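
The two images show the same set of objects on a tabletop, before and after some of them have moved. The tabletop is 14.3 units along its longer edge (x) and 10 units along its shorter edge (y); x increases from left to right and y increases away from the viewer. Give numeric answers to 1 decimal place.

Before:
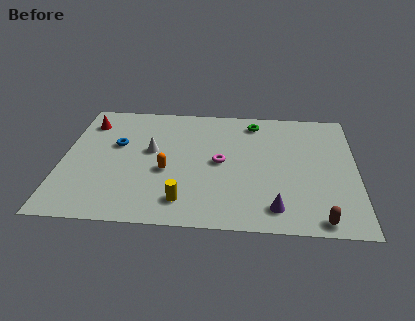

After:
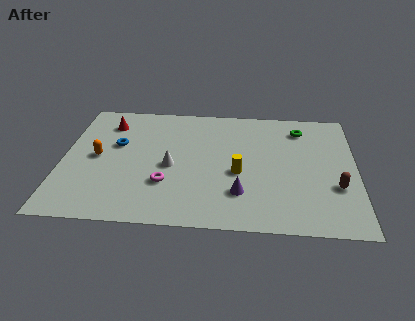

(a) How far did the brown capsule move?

2.6

From (12.5, 0.9) to (13.3, 3.4), the brown capsule covered √(0.8² + 2.5²) ≈ 2.6 units.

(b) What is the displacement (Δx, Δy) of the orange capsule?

(-3.4, 0.9)

From the two frames, the orange capsule sits at roughly (5.1, 4.1) before and (1.7, 5.0) after.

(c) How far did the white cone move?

1.6

The white cone was near (4.3, 5.7) before and (5.3, 4.5) after, so it travelled √(1.0² + 1.2²) ≈ 1.6 units.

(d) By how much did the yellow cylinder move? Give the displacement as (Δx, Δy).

(2.6, 2.4)

The yellow cylinder started near (6.0, 1.8) and ended near (8.6, 4.2).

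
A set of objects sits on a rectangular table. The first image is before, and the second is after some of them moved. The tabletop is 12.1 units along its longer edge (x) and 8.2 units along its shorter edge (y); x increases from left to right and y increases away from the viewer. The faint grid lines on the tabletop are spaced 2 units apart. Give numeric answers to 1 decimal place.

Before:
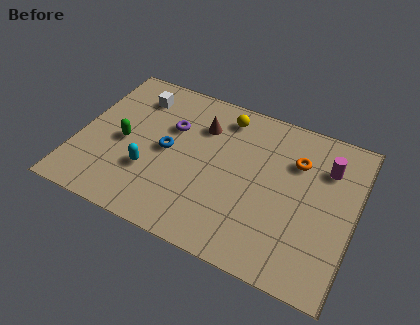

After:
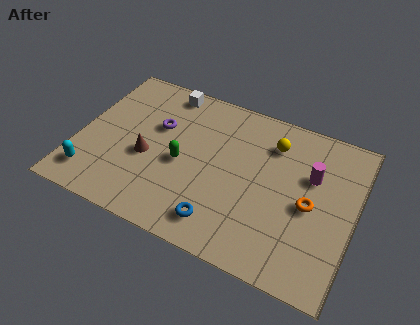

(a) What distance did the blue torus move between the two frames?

3.8

The blue torus moved from about (3.9, 4.1) to (6.6, 1.4), a distance of √(2.7² + 2.7²) ≈ 3.8.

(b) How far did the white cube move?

1.4

The white cube moved from about (2.2, 6.5) to (3.4, 7.3), a distance of √(1.2² + 0.8²) ≈ 1.4.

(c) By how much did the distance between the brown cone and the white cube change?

+0.9

The distance was about 3.0 in the first image and 3.9 in the second, so they moved 0.9 units further apart.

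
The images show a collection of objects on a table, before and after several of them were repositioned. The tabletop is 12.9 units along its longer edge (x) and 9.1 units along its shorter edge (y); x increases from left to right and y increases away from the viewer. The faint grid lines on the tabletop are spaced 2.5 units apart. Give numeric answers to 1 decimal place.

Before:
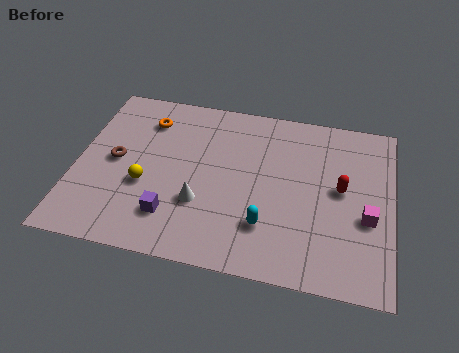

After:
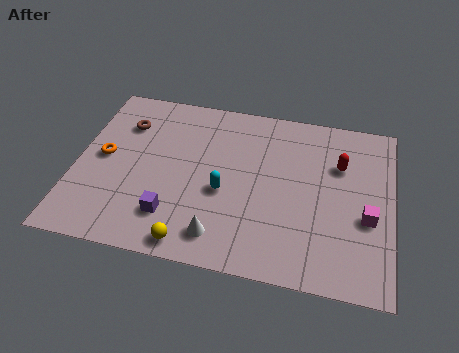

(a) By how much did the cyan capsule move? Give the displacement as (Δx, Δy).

(-1.8, 1.4)

The cyan capsule started near (7.9, 2.4) and ended near (6.1, 3.8).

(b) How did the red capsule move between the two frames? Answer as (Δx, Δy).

(-0.1, 1.3)

The red capsule started near (10.8, 4.9) and ended near (10.7, 6.2).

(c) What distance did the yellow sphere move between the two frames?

3.3

The yellow sphere was near (2.9, 3.5) before and (5.0, 0.9) after, so it travelled √(2.1² + 2.6²) ≈ 3.3 units.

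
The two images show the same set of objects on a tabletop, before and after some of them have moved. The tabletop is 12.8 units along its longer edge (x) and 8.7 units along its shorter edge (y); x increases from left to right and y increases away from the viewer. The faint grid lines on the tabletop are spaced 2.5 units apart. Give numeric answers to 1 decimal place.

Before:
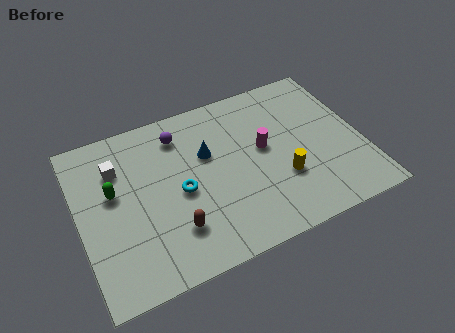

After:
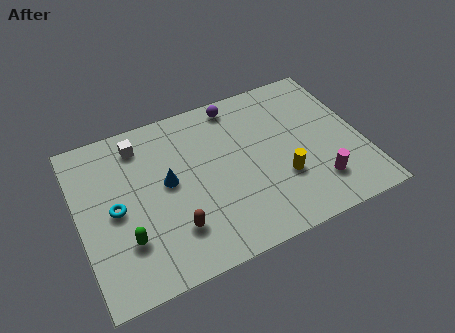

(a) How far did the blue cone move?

2.1

The blue cone moved from about (5.9, 5.5) to (4.0, 4.7), a distance of √(1.9² + 0.8²) ≈ 2.1.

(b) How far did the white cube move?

1.4

The white cube moved from about (1.9, 6.3) to (3.0, 7.2), a distance of √(1.1² + 0.9²) ≈ 1.4.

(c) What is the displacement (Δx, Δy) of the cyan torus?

(-2.9, 0.2)

From the two frames, the cyan torus sits at roughly (4.5, 4.0) before and (1.6, 4.2) after.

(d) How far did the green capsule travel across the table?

2.6

The green capsule was near (1.6, 5.1) before and (1.9, 2.5) after, so it travelled √(0.3² + 2.6²) ≈ 2.6 units.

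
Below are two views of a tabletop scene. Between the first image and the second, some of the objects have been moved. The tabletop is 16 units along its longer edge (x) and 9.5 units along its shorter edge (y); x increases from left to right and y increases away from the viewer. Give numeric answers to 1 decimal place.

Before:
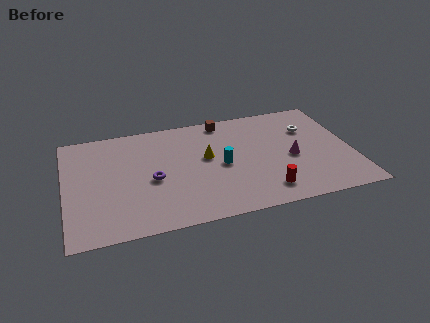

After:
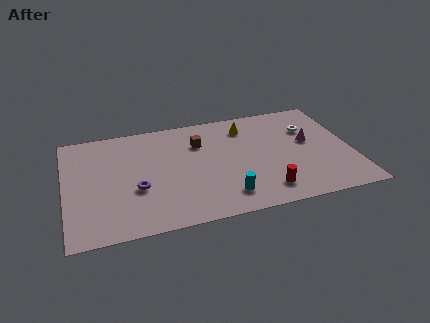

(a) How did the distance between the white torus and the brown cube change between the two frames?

+1.1

The distance was about 5.1 in the first image and 6.2 in the second, so they moved 1.1 units further apart.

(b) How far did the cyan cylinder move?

2.7

From (8.7, 4.5) to (8.7, 1.8), the cyan cylinder covered √(0.0² + 2.7²) ≈ 2.7 units.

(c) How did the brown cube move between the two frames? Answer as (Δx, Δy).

(-1.5, -1.7)

The brown cube was at about (9.1, 8.5) and moved to about (7.6, 6.8).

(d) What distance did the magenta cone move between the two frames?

1.6

The magenta cone moved from about (12.6, 4.2) to (13.7, 5.4), a distance of √(1.1² + 1.2²) ≈ 1.6.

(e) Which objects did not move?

the white torus and the red cylinder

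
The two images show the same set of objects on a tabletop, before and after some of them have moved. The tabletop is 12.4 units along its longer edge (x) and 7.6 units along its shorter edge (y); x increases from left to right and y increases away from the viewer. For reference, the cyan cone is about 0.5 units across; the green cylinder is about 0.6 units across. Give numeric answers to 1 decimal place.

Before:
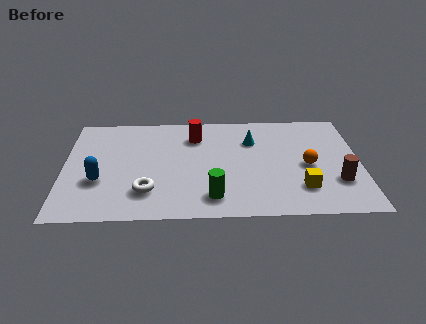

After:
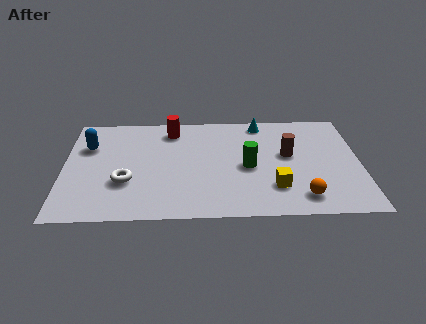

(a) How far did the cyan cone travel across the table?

1.4

The cyan cone moved from about (7.9, 5.4) to (8.3, 6.7), a distance of √(0.4² + 1.3²) ≈ 1.4.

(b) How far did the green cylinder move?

2.6

The green cylinder moved from about (6.2, 1.4) to (7.7, 3.5), a distance of √(1.5² + 2.1²) ≈ 2.6.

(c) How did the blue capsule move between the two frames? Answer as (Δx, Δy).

(-0.5, 2.5)

From the two frames, the blue capsule sits at roughly (1.5, 2.7) before and (1.0, 5.2) after.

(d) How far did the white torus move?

1.1

The white torus moved from about (3.5, 1.9) to (2.6, 2.6), a distance of √(0.9² + 0.7²) ≈ 1.1.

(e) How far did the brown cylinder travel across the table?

2.8

The brown cylinder moved from about (11.4, 2.3) to (9.4, 4.3), a distance of √(2.0² + 2.0²) ≈ 2.8.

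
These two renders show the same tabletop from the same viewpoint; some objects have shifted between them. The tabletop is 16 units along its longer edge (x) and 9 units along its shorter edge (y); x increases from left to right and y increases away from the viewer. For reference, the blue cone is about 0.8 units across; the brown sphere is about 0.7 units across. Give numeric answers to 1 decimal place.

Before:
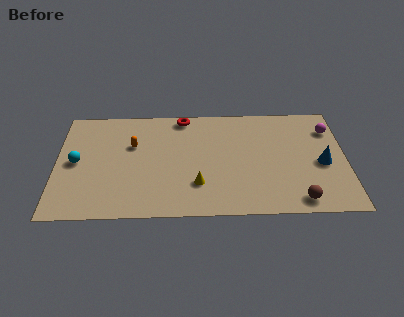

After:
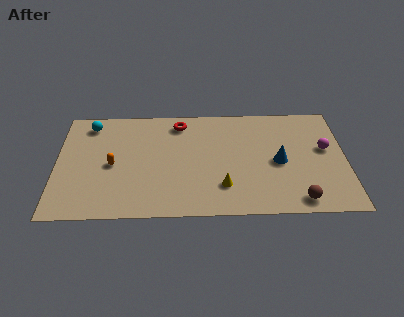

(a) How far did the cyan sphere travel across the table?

3.2

The cyan sphere was near (1.1, 4.5) before and (1.8, 7.6) after, so it travelled √(0.7² + 3.1²) ≈ 3.2 units.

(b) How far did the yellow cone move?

1.4

The yellow cone moved from about (7.8, 2.5) to (9.2, 2.3), a distance of √(1.4² + 0.2²) ≈ 1.4.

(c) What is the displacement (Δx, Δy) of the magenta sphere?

(-0.3, -1.6)

The magenta sphere started near (15.2, 6.8) and ended near (14.9, 5.2).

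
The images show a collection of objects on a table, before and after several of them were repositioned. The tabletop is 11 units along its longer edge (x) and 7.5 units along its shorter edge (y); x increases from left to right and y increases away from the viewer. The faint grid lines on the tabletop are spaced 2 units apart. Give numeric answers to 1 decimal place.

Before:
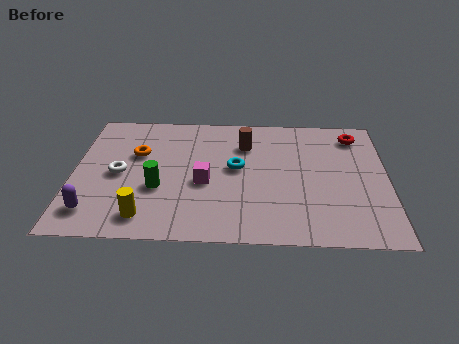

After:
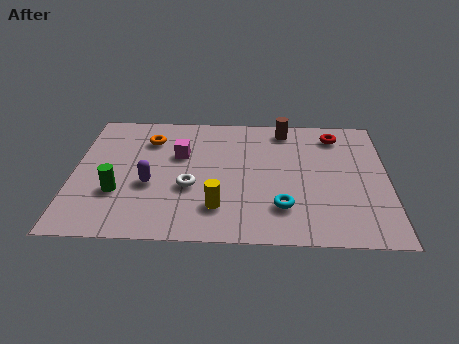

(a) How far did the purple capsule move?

2.5

The purple capsule moved from about (0.8, 1.4) to (2.7, 3.0), a distance of √(1.9² + 1.6²) ≈ 2.5.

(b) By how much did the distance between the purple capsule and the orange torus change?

-1.0

The distance was about 3.7 in the first image and 2.7 in the second, so they moved 1.0 units closer together.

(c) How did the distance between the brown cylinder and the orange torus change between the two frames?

+1.0

The distance was about 3.9 in the first image and 4.9 in the second, so they moved 1.0 units further apart.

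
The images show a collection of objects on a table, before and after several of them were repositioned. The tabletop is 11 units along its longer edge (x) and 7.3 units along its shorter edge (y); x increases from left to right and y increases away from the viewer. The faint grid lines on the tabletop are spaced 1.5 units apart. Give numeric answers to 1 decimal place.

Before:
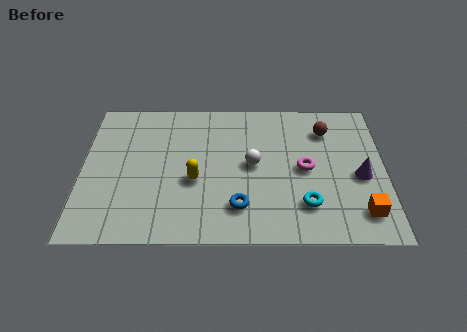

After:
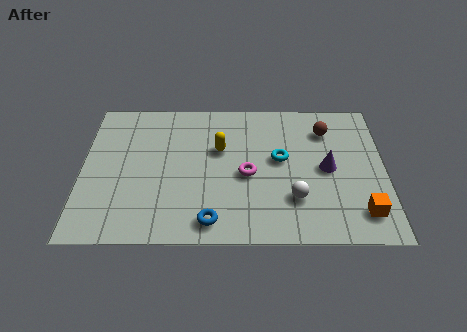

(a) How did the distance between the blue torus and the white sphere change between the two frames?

+1.0

Before: roughly 2.2 units apart; after: 3.2. That's 1.0 units further apart.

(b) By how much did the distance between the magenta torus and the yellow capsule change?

-2.4

The distance was about 4.0 in the first image and 1.6 in the second, so they moved 2.4 units closer together.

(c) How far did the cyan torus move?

2.5

The cyan torus moved from about (8.1, 1.8) to (7.2, 4.1), a distance of √(0.9² + 2.3²) ≈ 2.5.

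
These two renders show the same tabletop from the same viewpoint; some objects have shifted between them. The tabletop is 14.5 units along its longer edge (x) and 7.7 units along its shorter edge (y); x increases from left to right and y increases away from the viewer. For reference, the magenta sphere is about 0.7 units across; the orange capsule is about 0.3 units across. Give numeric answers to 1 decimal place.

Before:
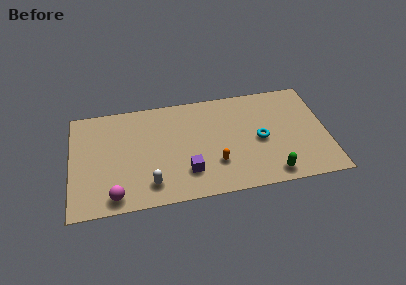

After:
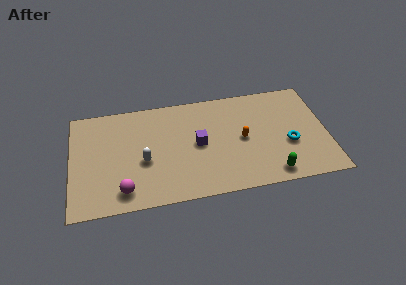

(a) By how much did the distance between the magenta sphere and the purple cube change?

+0.8

Before: roughly 4.2 units apart; after: 5.0. That's 0.8 units further apart.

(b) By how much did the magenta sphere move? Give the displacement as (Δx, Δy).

(0.5, 0.3)

The magenta sphere was at about (2.4, 1.0) and moved to about (2.9, 1.3).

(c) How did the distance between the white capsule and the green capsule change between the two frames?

+0.6

The distance was about 6.8 in the first image and 7.4 in the second, so they moved 0.6 units further apart.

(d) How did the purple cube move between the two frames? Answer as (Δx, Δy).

(0.7, 1.9)

The purple cube was at about (6.5, 2.0) and moved to about (7.2, 3.9).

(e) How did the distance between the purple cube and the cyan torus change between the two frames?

+0.7

They were about 4.5 units apart before and 5.2 after — 0.7 units further apart.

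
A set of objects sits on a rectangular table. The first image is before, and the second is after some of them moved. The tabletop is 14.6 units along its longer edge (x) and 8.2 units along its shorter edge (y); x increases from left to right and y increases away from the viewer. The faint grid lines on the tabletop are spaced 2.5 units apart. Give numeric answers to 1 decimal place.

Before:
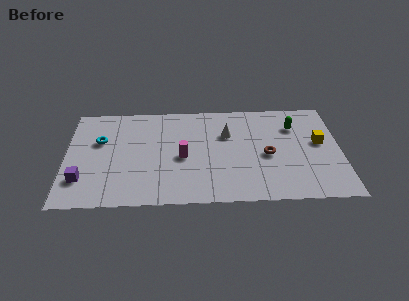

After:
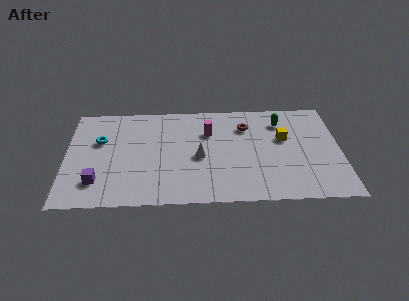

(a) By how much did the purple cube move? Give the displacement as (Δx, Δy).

(0.8, -0.2)

The purple cube started near (0.9, 2.1) and ended near (1.7, 1.9).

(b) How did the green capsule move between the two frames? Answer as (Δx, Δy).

(-0.7, 0.4)

From the two frames, the green capsule sits at roughly (12.2, 6.0) before and (11.5, 6.4) after.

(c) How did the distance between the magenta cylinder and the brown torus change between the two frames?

-2.5

The distance was about 4.5 in the first image and 2.0 in the second, so they moved 2.5 units closer together.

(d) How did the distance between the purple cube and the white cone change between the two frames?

-2.7

They were about 8.4 units apart before and 5.7 after — 2.7 units closer together.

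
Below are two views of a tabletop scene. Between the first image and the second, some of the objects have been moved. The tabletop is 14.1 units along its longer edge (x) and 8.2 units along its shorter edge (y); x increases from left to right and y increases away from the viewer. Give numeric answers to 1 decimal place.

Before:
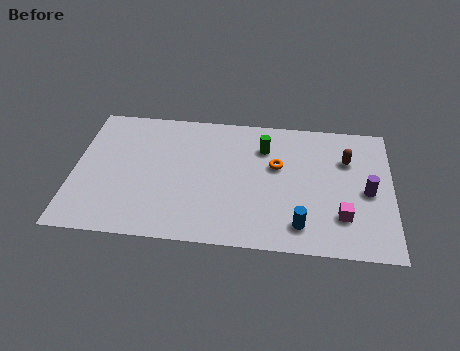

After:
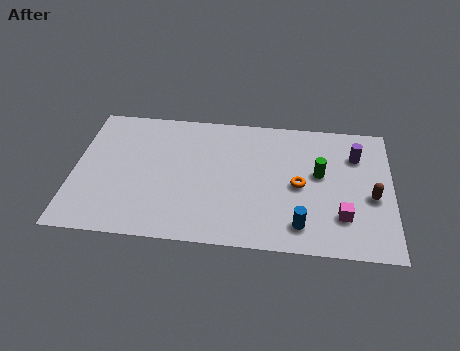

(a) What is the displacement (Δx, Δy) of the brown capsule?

(1.1, -2.2)

From the two frames, the brown capsule sits at roughly (12.1, 5.7) before and (13.2, 3.5) after.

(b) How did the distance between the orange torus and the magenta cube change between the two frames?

-1.5

They were about 4.0 units apart before and 2.5 after — 1.5 units closer together.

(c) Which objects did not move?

the magenta cube and the blue cylinder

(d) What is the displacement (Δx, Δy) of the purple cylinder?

(-0.5, 2.2)

The purple cylinder was at about (13.0, 3.8) and moved to about (12.5, 6.0).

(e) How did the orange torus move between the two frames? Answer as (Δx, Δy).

(1.0, -1.1)

From the two frames, the orange torus sits at roughly (9.0, 5.0) before and (10.0, 3.9) after.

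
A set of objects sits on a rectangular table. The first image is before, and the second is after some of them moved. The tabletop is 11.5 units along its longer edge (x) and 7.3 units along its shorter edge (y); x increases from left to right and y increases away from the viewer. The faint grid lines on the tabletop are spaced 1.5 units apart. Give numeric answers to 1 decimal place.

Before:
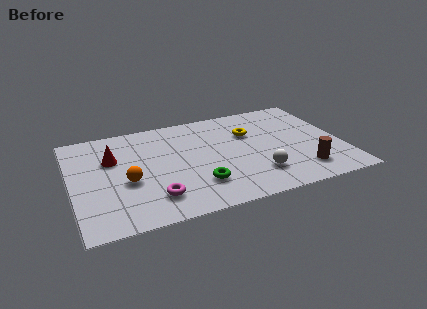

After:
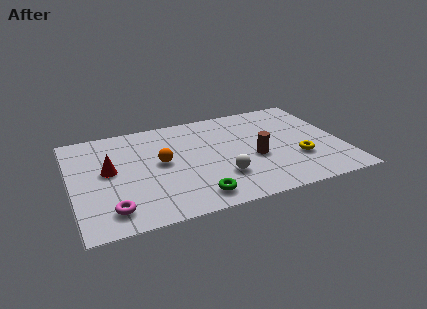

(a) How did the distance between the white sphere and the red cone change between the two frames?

-1.6

They were about 6.6 units apart before and 5.0 after — 1.6 units closer together.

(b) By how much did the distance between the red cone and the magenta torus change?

-0.8

Before: roughly 3.5 units apart; after: 2.7. That's 0.8 units closer together.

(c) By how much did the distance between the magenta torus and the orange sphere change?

+1.8

The distance was about 1.7 in the first image and 3.5 in the second, so they moved 1.8 units further apart.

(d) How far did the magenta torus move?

1.8

From (3.3, 1.6) to (1.5, 1.3), the magenta torus covered √(1.8² + 0.3²) ≈ 1.8 units.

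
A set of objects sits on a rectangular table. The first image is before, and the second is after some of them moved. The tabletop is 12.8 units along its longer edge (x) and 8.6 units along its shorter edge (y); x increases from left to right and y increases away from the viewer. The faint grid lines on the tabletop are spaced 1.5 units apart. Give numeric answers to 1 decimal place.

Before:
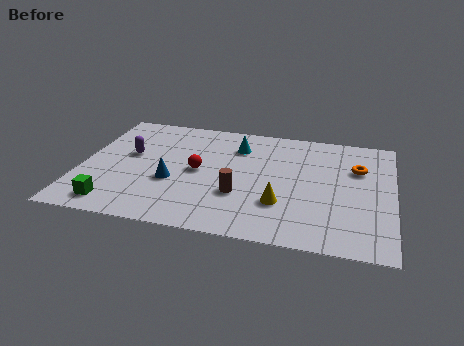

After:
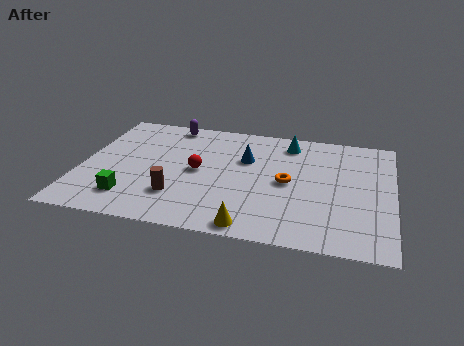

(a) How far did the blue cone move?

3.7

The blue cone moved from about (3.8, 3.3) to (6.7, 5.6), a distance of √(2.9² + 2.3²) ≈ 3.7.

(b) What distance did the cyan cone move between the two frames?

2.2

The cyan cone moved from about (6.3, 6.5) to (8.4, 7.2), a distance of √(2.1² + 0.7²) ≈ 2.2.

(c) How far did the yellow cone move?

2.1

The yellow cone was near (8.3, 2.6) before and (7.2, 0.8) after, so it travelled √(1.1² + 1.8²) ≈ 2.1 units.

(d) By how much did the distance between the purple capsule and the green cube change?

+2.2

They were about 3.8 units apart before and 6.0 after — 2.2 units further apart.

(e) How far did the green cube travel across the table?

0.8

The green cube was near (1.6, 1.2) before and (2.2, 1.8) after, so it travelled √(0.6² + 0.6²) ≈ 0.8 units.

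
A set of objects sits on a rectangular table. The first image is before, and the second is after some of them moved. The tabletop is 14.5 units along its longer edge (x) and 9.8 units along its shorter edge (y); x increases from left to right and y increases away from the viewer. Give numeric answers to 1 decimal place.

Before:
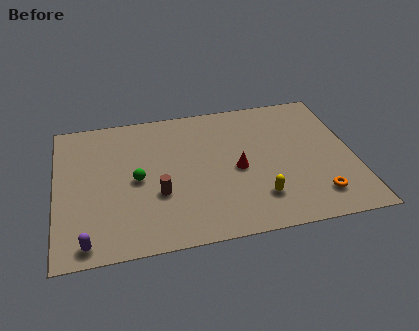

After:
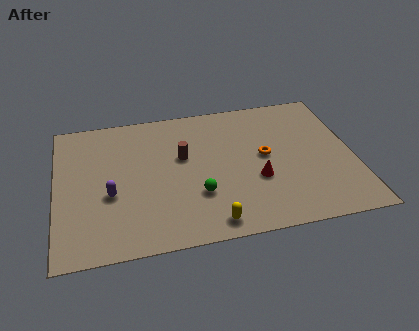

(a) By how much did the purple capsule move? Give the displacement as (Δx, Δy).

(1.2, 2.9)

The purple capsule was at about (1.4, 1.0) and moved to about (2.6, 3.9).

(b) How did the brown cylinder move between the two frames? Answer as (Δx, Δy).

(1.3, 2.4)

The brown cylinder was at about (4.9, 3.5) and moved to about (6.2, 5.9).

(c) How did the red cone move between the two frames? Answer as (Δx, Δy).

(0.9, -0.9)

The red cone was at about (8.8, 4.5) and moved to about (9.7, 3.6).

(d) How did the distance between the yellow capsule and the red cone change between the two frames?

+1.1

Before: roughly 2.4 units apart; after: 3.5. That's 1.1 units further apart.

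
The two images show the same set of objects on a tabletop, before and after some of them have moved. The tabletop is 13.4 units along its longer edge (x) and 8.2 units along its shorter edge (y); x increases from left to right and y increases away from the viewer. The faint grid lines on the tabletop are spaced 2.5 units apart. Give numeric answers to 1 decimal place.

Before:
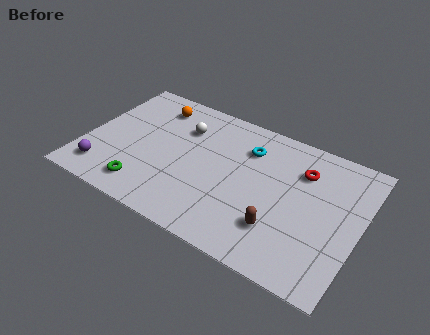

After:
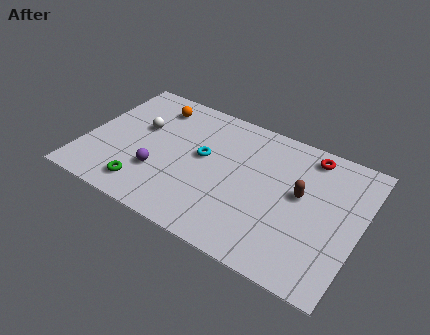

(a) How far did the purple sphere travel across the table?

2.8

From (1.2, 1.5) to (3.8, 2.6), the purple sphere covered √(2.6² + 1.1²) ≈ 2.8 units.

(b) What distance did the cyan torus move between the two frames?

2.5

The cyan torus was near (7.7, 6.1) before and (5.7, 4.6) after, so it travelled √(2.0² + 1.5²) ≈ 2.5 units.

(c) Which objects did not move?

the green torus and the orange sphere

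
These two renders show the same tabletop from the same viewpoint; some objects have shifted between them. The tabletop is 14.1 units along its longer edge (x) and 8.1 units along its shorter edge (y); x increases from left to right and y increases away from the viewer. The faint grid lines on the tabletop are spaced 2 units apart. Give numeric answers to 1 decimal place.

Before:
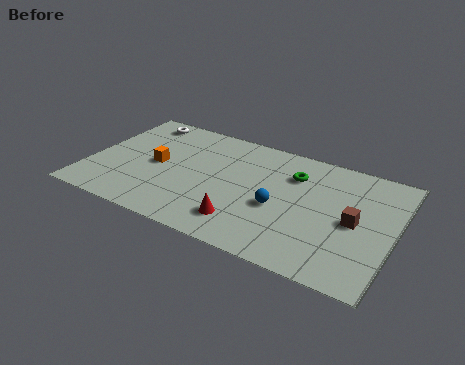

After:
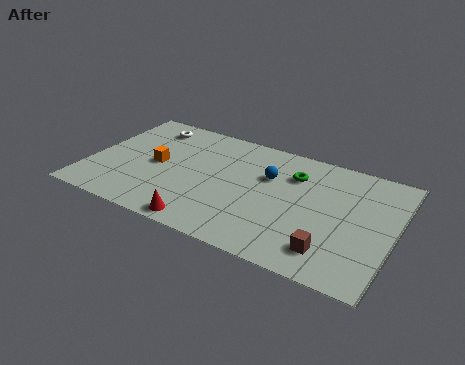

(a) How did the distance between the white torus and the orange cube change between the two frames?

-0.5

Before: roughly 3.3 units apart; after: 2.8. That's 0.5 units closer together.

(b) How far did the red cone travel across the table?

1.9

The red cone was near (7.5, 1.7) before and (5.8, 0.8) after, so it travelled √(1.7² + 0.9²) ≈ 1.9 units.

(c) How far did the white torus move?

0.6

The white torus was near (1.8, 7.0) before and (2.3, 6.7) after, so it travelled √(0.5² + 0.3²) ≈ 0.6 units.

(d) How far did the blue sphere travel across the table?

2.0

From (8.9, 3.4) to (8.2, 5.3), the blue sphere covered √(0.7² + 1.9²) ≈ 2.0 units.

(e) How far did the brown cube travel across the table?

2.4

The brown cube moved from about (12.3, 3.9) to (11.5, 1.6), a distance of √(0.8² + 2.3²) ≈ 2.4.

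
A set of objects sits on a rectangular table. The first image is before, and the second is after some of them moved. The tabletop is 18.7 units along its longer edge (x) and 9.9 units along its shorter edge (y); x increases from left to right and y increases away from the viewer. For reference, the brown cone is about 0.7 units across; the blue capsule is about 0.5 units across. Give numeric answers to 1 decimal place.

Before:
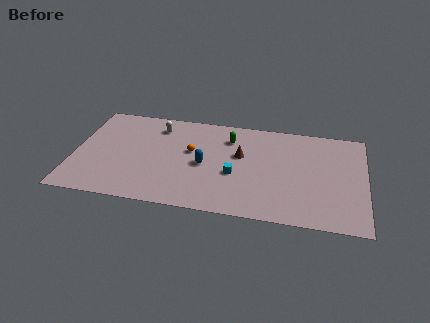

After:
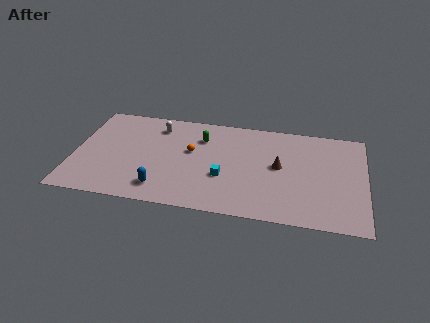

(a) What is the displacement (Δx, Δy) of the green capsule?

(-1.8, -0.3)

The green capsule started near (9.9, 7.6) and ended near (8.1, 7.3).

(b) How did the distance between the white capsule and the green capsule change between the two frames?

-1.7

The distance was about 4.7 in the first image and 3.0 in the second, so they moved 1.7 units closer together.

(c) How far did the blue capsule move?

3.8

From (8.4, 4.6) to (5.8, 1.8), the blue capsule covered √(2.6² + 2.8²) ≈ 3.8 units.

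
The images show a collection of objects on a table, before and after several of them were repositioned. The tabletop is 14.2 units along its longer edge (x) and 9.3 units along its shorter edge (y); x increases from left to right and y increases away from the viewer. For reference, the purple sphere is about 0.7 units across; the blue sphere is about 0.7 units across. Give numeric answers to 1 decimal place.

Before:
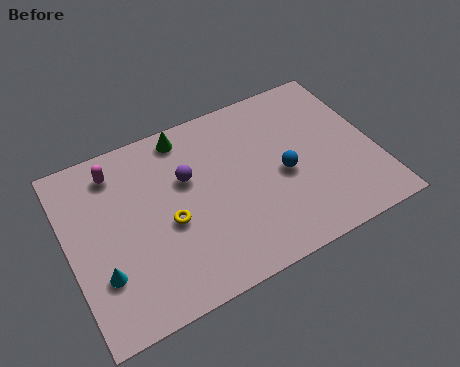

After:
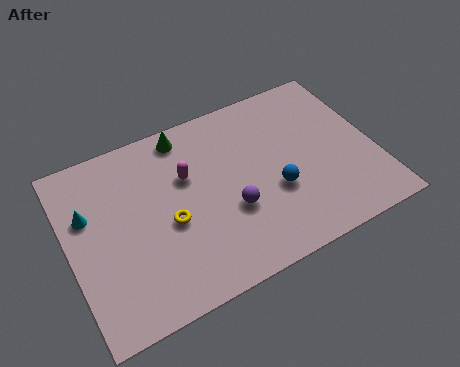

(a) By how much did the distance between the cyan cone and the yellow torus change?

+0.6

The distance was about 3.4 in the first image and 4.0 in the second, so they moved 0.6 units further apart.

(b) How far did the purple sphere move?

3.0

The purple sphere was near (5.6, 5.9) before and (7.3, 3.4) after, so it travelled √(1.7² + 2.5²) ≈ 3.0 units.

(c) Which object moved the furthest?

the magenta capsule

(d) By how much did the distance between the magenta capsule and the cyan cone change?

-0.4

Before: roughly 5.0 units apart; after: 4.6. That's 0.4 units closer together.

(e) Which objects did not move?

the green cone and the yellow torus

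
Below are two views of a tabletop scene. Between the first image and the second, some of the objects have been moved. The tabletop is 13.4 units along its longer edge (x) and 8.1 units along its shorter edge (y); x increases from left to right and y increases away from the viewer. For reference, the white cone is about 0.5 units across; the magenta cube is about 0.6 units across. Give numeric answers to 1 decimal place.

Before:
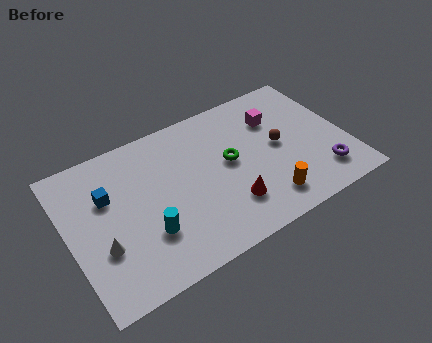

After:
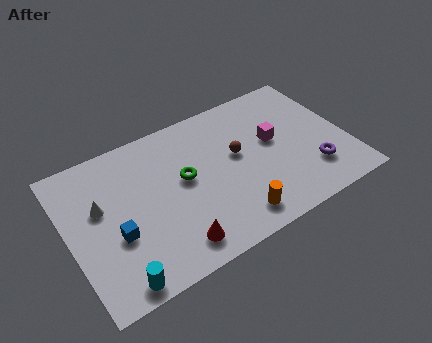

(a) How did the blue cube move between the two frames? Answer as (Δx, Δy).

(0.1, -2.2)

From the two frames, the blue cube sits at roughly (2.0, 5.3) before and (2.1, 3.1) after.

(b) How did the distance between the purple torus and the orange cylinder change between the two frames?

+1.3

They were about 2.8 units apart before and 4.1 after — 1.3 units further apart.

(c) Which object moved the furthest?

the red cone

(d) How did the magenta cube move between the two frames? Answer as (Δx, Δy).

(-0.3, -1.2)

The magenta cube started near (10.3, 5.8) and ended near (10.0, 4.6).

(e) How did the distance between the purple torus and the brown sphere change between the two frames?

+1.1

The distance was about 3.0 in the first image and 4.1 in the second, so they moved 1.1 units further apart.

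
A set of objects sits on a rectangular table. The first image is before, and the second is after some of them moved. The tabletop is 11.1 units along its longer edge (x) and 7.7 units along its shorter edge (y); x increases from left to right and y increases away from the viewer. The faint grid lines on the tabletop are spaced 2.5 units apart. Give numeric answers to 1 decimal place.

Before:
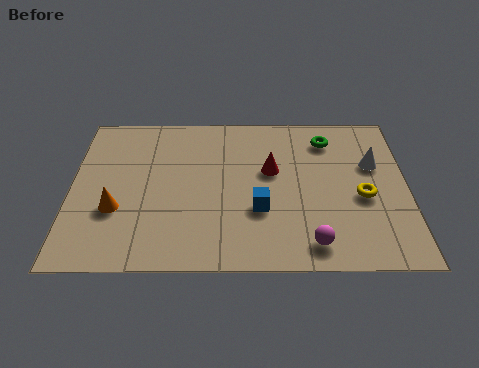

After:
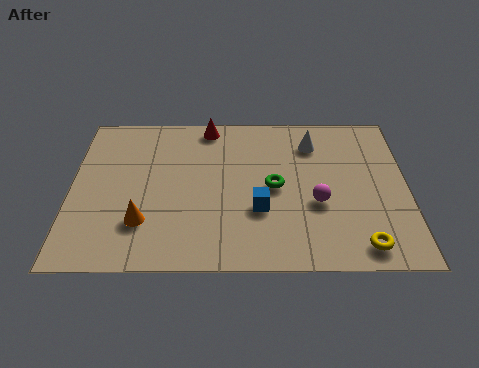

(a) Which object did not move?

the blue cube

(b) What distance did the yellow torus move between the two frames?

2.3

The yellow torus moved from about (9.6, 3.3) to (9.5, 1.0), a distance of √(0.1² + 2.3²) ≈ 2.3.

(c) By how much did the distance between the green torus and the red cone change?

+1.3

Before: roughly 2.5 units apart; after: 3.8. That's 1.3 units further apart.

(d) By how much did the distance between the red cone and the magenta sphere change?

+1.6

They were about 3.7 units apart before and 5.3 after — 1.6 units further apart.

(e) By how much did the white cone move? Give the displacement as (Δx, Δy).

(-2.0, 1.1)

From the two frames, the white cone sits at roughly (10.0, 4.9) before and (8.0, 6.0) after.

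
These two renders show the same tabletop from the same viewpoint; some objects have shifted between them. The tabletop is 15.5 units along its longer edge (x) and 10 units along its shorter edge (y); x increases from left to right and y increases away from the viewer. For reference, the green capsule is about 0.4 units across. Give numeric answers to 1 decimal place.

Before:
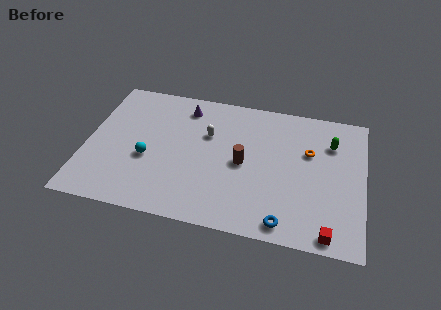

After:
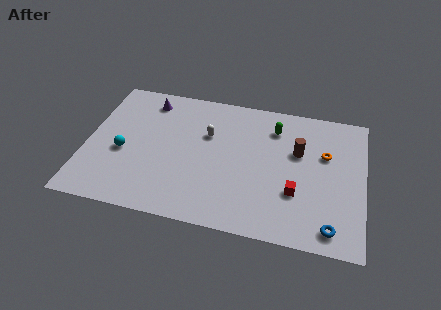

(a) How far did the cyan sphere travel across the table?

1.4

The cyan sphere moved from about (3.5, 4.0) to (2.1, 4.2), a distance of √(1.4² + 0.2²) ≈ 1.4.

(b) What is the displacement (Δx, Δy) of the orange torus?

(0.9, 0.0)

From the two frames, the orange torus sits at roughly (12.4, 6.4) before and (13.3, 6.4) after.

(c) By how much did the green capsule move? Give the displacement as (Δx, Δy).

(-3.2, 0.5)

From the two frames, the green capsule sits at roughly (13.6, 7.3) before and (10.4, 7.8) after.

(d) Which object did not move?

the white capsule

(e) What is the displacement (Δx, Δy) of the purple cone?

(-2.1, 0.1)

The purple cone started near (5.3, 8.3) and ended near (3.2, 8.4).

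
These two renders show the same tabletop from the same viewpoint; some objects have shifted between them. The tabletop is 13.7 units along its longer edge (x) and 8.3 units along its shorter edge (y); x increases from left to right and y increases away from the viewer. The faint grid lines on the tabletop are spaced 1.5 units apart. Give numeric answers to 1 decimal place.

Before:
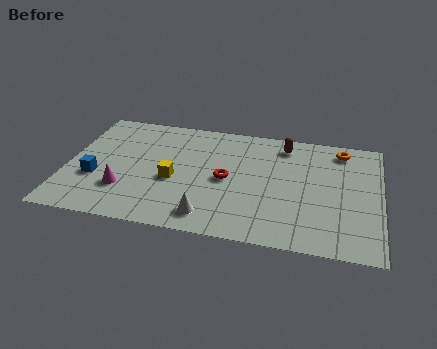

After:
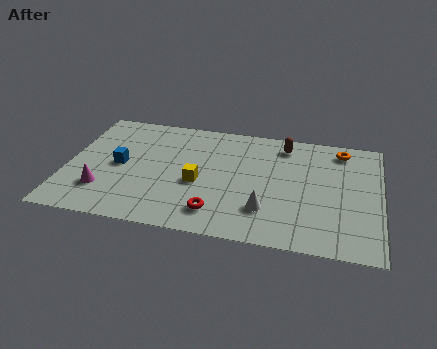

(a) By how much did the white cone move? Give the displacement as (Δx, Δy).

(2.4, 0.9)

The white cone was at about (6.4, 1.3) and moved to about (8.8, 2.2).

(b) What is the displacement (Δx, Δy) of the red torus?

(-0.3, -2.4)

The red torus started near (7.0, 4.0) and ended near (6.7, 1.6).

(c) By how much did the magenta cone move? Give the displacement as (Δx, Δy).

(-0.9, -0.2)

The magenta cone started near (2.6, 2.4) and ended near (1.7, 2.2).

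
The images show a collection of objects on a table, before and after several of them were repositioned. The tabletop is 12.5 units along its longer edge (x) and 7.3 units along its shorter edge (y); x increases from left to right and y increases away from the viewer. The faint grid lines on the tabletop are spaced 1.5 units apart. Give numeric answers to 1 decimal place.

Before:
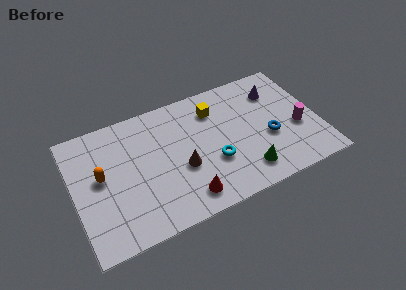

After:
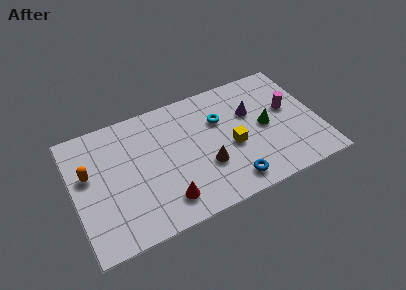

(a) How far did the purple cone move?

1.6

The purple cone was near (10.6, 5.5) before and (9.2, 4.7) after, so it travelled √(1.4² + 0.8²) ≈ 1.6 units.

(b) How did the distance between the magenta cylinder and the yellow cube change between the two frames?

-1.5

They were about 4.8 units apart before and 3.3 after — 1.5 units closer together.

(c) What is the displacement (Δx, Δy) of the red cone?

(-1.0, 0.2)

The red cone started near (5.4, 1.2) and ended near (4.4, 1.4).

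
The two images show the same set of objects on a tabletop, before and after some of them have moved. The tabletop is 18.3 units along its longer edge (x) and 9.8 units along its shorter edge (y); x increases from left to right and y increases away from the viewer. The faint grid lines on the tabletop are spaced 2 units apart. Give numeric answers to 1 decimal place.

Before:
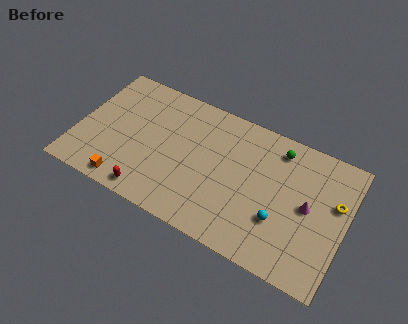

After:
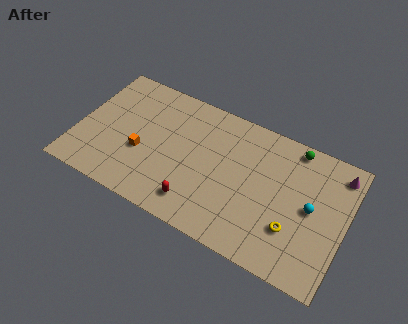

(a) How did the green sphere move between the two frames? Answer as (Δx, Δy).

(1.0, 0.6)

The green sphere started near (13.4, 8.2) and ended near (14.4, 8.8).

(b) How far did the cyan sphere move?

2.6

The cyan sphere was near (14.1, 3.2) before and (16.0, 5.0) after, so it travelled √(1.9² + 1.8²) ≈ 2.6 units.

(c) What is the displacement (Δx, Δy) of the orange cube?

(0.7, 2.7)

From the two frames, the orange cube sits at roughly (3.8, 1.1) before and (4.5, 3.8) after.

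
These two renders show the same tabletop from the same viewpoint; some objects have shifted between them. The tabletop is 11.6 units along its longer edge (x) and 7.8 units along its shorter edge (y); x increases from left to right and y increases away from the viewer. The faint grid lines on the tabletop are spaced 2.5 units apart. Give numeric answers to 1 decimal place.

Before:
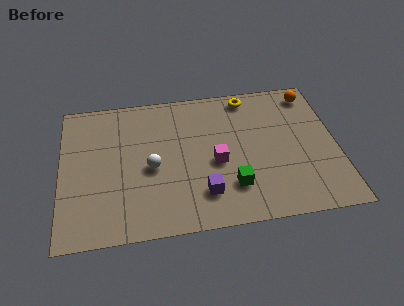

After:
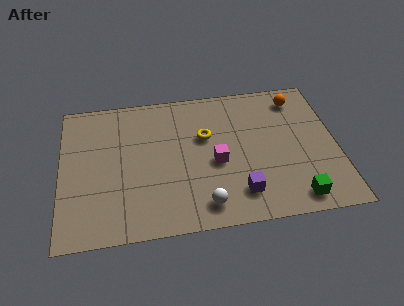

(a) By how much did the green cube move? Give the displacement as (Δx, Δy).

(2.6, -1.0)

The green cube started near (7.1, 2.0) and ended near (9.7, 1.0).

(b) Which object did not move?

the magenta cube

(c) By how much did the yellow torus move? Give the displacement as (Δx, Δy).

(-1.9, -2.0)

From the two frames, the yellow torus sits at roughly (8.0, 6.9) before and (6.1, 4.9) after.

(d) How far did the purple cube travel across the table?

1.5

The purple cube moved from about (5.9, 1.8) to (7.4, 1.6), a distance of √(1.5² + 0.2²) ≈ 1.5.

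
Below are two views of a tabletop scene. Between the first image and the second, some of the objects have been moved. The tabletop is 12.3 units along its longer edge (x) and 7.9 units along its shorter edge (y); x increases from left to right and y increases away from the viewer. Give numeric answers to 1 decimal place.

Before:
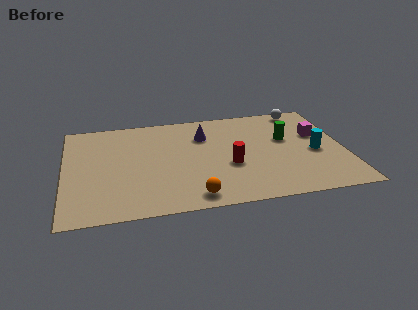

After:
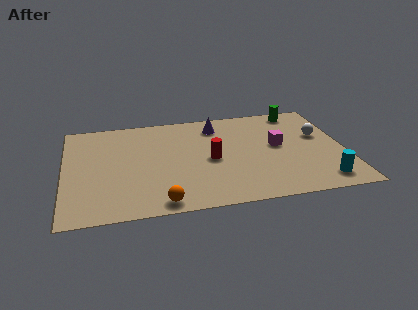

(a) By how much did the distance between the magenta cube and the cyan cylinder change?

+2.1

Before: roughly 1.4 units apart; after: 3.5. That's 2.1 units further apart.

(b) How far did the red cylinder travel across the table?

1.0

The red cylinder was near (7.2, 3.1) before and (6.4, 3.7) after, so it travelled √(0.8² + 0.6²) ≈ 1.0 units.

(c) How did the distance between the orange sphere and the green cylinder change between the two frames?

+3.2

The distance was about 5.7 in the first image and 8.9 in the second, so they moved 3.2 units further apart.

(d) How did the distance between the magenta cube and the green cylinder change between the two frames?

+1.5

The distance was about 1.4 in the first image and 2.9 in the second, so they moved 1.5 units further apart.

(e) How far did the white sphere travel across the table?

2.4

The white sphere was near (10.7, 7.1) before and (11.3, 4.8) after, so it travelled √(0.6² + 2.3²) ≈ 2.4 units.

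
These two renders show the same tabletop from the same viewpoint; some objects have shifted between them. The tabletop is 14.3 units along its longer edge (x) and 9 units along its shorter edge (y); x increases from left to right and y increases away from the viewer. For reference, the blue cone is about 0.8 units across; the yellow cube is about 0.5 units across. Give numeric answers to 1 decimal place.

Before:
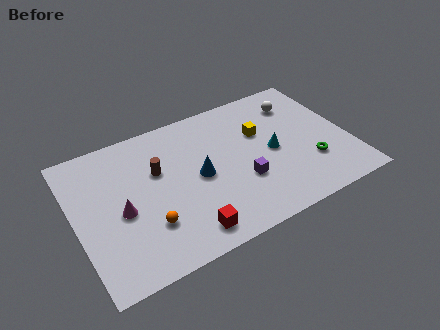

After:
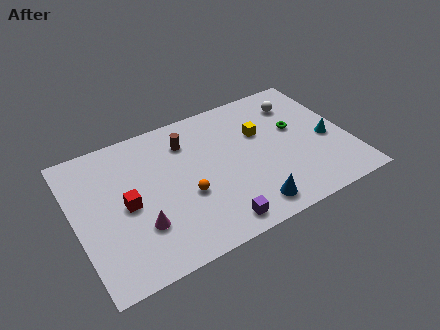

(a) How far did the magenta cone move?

1.5

From (2.3, 4.0) to (3.1, 2.7), the magenta cone covered √(0.8² + 1.3²) ≈ 1.5 units.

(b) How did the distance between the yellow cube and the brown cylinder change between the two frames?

-1.5

They were about 5.5 units apart before and 4.0 after — 1.5 units closer together.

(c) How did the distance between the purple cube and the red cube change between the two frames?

+1.6

They were about 3.7 units apart before and 5.3 after — 1.6 units further apart.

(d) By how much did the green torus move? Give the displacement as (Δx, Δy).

(-0.4, 2.6)

The green torus started near (12.1, 2.7) and ended near (11.7, 5.3).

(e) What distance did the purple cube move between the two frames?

2.6

The purple cube was near (8.5, 3.1) before and (6.8, 1.1) after, so it travelled √(1.7² + 2.0²) ≈ 2.6 units.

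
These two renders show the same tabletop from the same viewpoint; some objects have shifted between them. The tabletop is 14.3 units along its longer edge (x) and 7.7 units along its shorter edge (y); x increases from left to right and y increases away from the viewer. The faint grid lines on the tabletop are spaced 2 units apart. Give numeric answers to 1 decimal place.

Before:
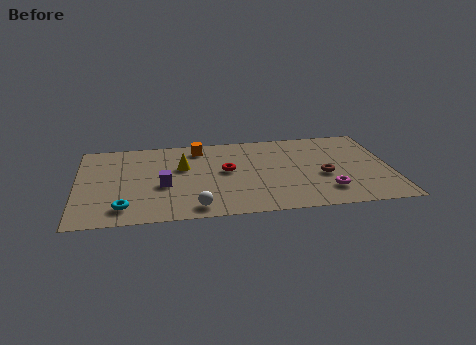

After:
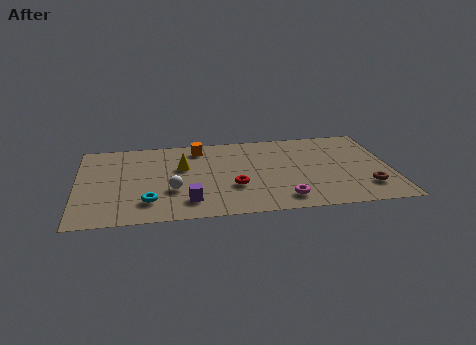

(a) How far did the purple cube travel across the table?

1.9

The purple cube was near (3.9, 3.2) before and (5.0, 1.6) after, so it travelled √(1.1² + 1.6²) ≈ 1.9 units.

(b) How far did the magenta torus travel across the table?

2.1

The magenta torus moved from about (11.3, 1.8) to (9.3, 1.3), a distance of √(2.0² + 0.5²) ≈ 2.1.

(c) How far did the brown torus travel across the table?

2.3

From (11.2, 3.2) to (13.1, 1.9), the brown torus covered √(1.9² + 1.3²) ≈ 2.3 units.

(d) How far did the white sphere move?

2.0

The white sphere was near (5.3, 1.0) before and (4.3, 2.7) after, so it travelled √(1.0² + 1.7²) ≈ 2.0 units.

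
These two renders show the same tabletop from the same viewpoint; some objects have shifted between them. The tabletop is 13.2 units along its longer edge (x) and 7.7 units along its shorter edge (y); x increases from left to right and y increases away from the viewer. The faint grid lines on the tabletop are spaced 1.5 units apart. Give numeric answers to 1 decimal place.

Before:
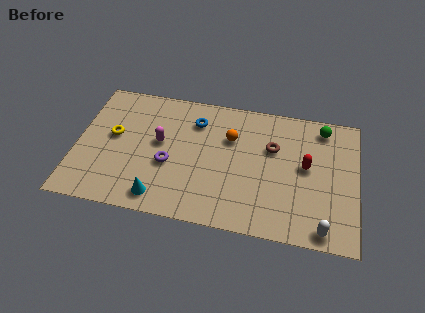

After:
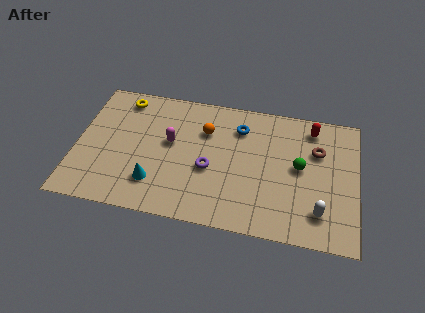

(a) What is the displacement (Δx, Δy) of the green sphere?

(-1.0, -2.5)

From the two frames, the green sphere sits at roughly (11.5, 6.6) before and (10.5, 4.1) after.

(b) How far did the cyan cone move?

0.9

From (4.1, 1.1) to (3.8, 1.9), the cyan cone covered √(0.3² + 0.8²) ≈ 0.9 units.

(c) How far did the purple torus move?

1.9

The purple torus was near (4.4, 3.1) before and (6.3, 3.2) after, so it travelled √(1.9² + 0.1²) ≈ 1.9 units.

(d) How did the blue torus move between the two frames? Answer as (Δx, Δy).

(2.1, 0.0)

From the two frames, the blue torus sits at roughly (5.5, 5.9) before and (7.6, 5.9) after.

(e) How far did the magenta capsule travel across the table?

0.5

The magenta capsule was near (3.9, 4.3) before and (4.4, 4.4) after, so it travelled √(0.5² + 0.1²) ≈ 0.5 units.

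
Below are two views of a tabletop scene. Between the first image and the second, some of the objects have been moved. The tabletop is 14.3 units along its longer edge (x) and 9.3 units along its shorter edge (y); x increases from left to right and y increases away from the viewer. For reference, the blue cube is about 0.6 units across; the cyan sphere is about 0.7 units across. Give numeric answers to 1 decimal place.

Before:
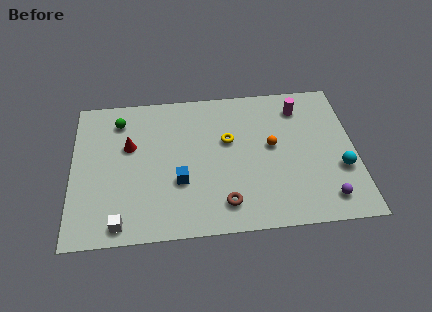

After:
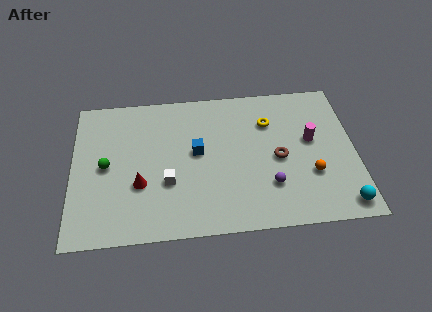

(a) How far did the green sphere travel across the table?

3.0

From (2.4, 7.5) to (1.7, 4.6), the green sphere covered √(0.7² + 2.9²) ≈ 3.0 units.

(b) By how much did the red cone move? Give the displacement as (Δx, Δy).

(0.5, -2.5)

The red cone was at about (2.9, 5.8) and moved to about (3.4, 3.3).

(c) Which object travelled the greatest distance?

the brown torus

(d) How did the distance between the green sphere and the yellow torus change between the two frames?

+2.8

The distance was about 5.8 in the first image and 8.6 in the second, so they moved 2.8 units further apart.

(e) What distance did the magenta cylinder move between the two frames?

2.3

The magenta cylinder moved from about (11.6, 7.5) to (12.1, 5.3), a distance of √(0.5² + 2.2²) ≈ 2.3.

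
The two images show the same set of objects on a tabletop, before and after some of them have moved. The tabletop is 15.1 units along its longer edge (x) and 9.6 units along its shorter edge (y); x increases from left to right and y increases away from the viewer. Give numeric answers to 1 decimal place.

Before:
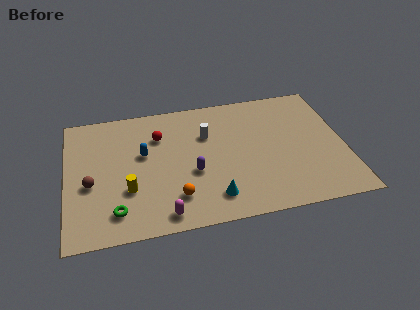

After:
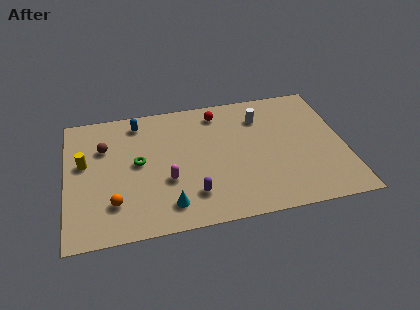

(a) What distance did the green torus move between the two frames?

3.5

From (2.6, 1.8) to (3.9, 5.1), the green torus covered √(1.3² + 3.3²) ≈ 3.5 units.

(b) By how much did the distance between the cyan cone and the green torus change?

-1.5

The distance was about 5.2 in the first image and 3.7 in the second, so they moved 1.5 units closer together.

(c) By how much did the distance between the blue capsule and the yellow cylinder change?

+1.3

The distance was about 2.7 in the first image and 4.0 in the second, so they moved 1.3 units further apart.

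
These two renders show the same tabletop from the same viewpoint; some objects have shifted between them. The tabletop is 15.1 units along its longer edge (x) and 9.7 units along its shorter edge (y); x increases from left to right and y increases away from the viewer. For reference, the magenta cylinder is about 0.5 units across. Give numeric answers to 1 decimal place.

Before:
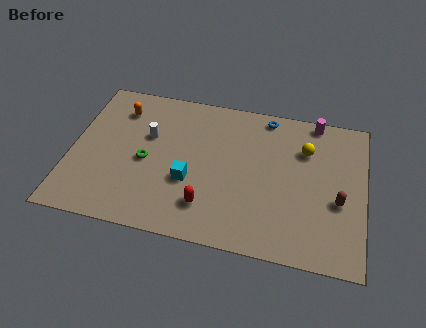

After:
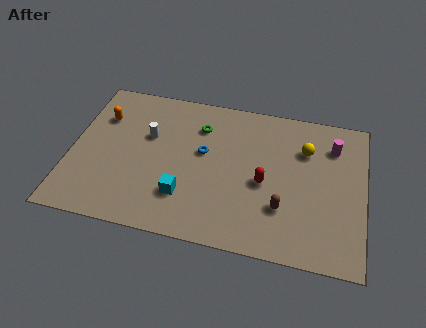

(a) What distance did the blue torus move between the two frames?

4.4

The blue torus was near (9.9, 8.7) before and (6.8, 5.6) after, so it travelled √(3.1² + 3.1²) ≈ 4.4 units.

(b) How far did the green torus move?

3.9

The green torus moved from about (3.9, 4.4) to (6.5, 7.3), a distance of √(2.6² + 2.9²) ≈ 3.9.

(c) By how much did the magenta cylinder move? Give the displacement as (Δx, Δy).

(1.0, -1.5)

From the two frames, the magenta cylinder sits at roughly (12.4, 8.9) before and (13.4, 7.4) after.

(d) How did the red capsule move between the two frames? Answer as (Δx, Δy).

(2.8, 2.1)

The red capsule started near (7.2, 2.2) and ended near (10.0, 4.3).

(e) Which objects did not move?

the yellow sphere and the white cylinder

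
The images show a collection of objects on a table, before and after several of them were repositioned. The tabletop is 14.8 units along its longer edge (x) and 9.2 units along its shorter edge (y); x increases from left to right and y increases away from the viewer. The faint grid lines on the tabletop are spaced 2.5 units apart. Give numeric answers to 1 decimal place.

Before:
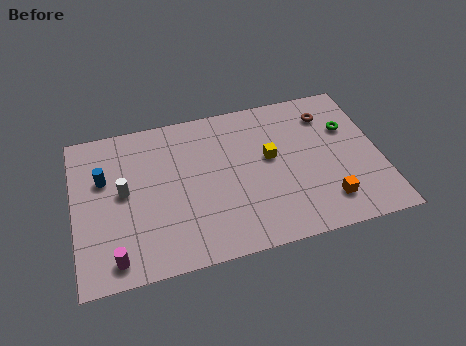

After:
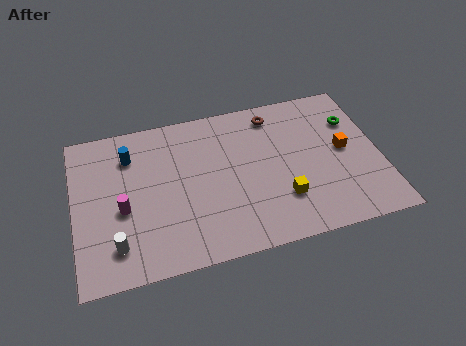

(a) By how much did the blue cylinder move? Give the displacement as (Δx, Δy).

(1.3, 1.1)

From the two frames, the blue cylinder sits at roughly (1.5, 5.9) before and (2.8, 7.0) after.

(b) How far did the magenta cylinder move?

2.7

The magenta cylinder was near (1.8, 1.2) before and (2.3, 3.9) after, so it travelled √(0.5² + 2.7²) ≈ 2.7 units.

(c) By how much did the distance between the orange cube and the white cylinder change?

+1.5

The distance was about 10.1 in the first image and 11.6 in the second, so they moved 1.5 units further apart.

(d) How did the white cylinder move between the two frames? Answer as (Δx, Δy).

(-0.5, -3.0)

From the two frames, the white cylinder sits at roughly (2.4, 4.9) before and (1.9, 1.9) after.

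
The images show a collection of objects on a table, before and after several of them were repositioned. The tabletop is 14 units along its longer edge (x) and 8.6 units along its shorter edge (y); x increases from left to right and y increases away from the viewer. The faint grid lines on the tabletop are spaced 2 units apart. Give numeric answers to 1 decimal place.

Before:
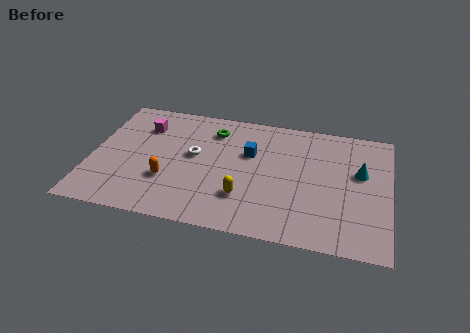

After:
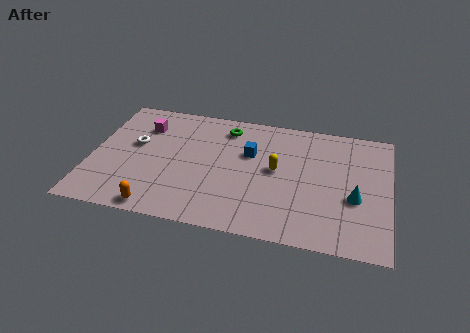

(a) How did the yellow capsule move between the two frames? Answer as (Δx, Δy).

(1.4, 2.2)

The yellow capsule started near (7.3, 2.4) and ended near (8.7, 4.6).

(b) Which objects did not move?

the magenta cube and the blue cube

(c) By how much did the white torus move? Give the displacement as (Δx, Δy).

(-2.8, 0.2)

The white torus was at about (4.8, 4.8) and moved to about (2.0, 5.0).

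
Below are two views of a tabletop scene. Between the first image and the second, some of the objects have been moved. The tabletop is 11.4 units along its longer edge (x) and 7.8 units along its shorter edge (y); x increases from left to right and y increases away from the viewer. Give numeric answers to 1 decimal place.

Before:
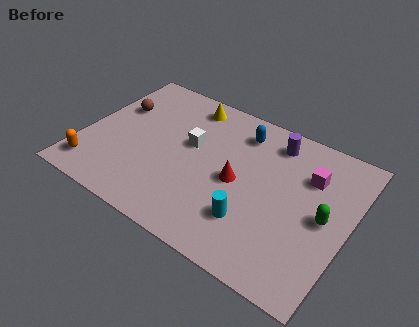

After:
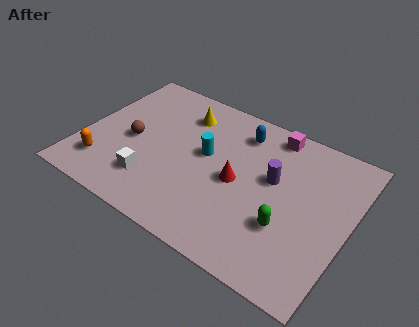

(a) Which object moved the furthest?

the cyan cylinder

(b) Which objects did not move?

the blue capsule and the red cone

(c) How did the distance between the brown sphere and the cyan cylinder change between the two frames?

-4.0

The distance was about 7.2 in the first image and 3.2 in the second, so they moved 4.0 units closer together.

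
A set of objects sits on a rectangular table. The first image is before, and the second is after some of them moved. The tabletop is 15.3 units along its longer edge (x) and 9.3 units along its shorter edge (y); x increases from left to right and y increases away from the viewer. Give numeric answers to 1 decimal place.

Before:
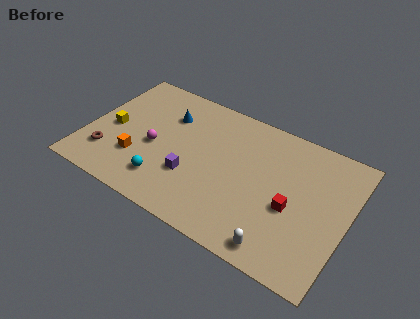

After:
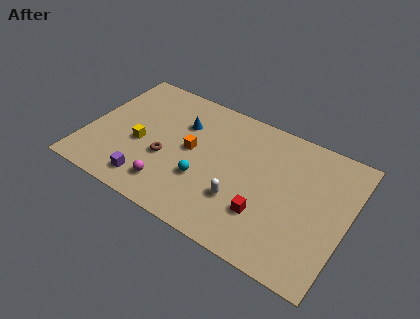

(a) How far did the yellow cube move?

1.8

The yellow cube moved from about (1.4, 4.3) to (3.2, 3.9), a distance of √(1.8² + 0.4²) ≈ 1.8.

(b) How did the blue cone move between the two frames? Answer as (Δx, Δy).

(0.9, -0.2)

The blue cone was at about (4.4, 6.7) and moved to about (5.3, 6.5).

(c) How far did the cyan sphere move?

2.4

From (5.0, 2.0) to (7.1, 3.2), the cyan sphere covered √(2.1² + 1.2²) ≈ 2.4 units.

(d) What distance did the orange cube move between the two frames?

3.6

From (3.2, 2.8) to (6.1, 4.9), the orange cube covered √(2.9² + 2.1²) ≈ 3.6 units.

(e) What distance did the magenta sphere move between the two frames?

2.6

The magenta sphere moved from about (4.0, 4.1) to (5.3, 1.8), a distance of √(1.3² + 2.3²) ≈ 2.6.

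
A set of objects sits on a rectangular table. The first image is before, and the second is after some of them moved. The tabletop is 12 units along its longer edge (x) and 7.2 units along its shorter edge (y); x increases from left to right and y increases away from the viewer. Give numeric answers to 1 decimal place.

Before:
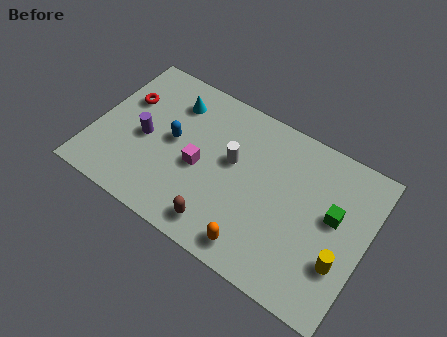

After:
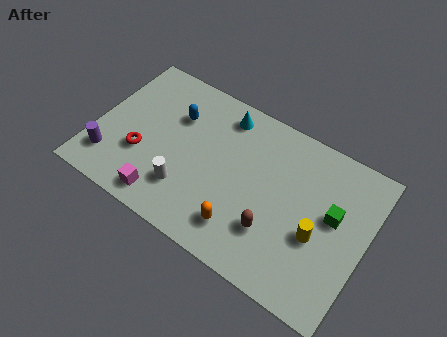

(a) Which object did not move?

the green cube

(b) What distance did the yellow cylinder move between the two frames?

1.3

The yellow cylinder was near (11.1, 2.3) before and (10.0, 2.9) after, so it travelled √(1.1² + 0.6²) ≈ 1.3 units.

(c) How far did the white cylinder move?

2.9

The white cylinder was near (6.0, 4.2) before and (4.3, 1.9) after, so it travelled √(1.7² + 2.3²) ≈ 2.9 units.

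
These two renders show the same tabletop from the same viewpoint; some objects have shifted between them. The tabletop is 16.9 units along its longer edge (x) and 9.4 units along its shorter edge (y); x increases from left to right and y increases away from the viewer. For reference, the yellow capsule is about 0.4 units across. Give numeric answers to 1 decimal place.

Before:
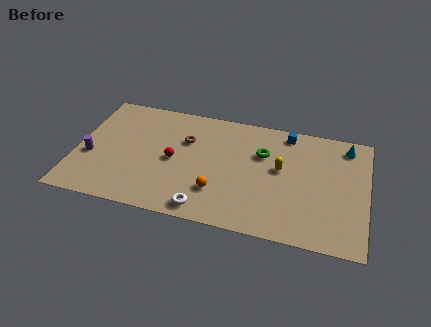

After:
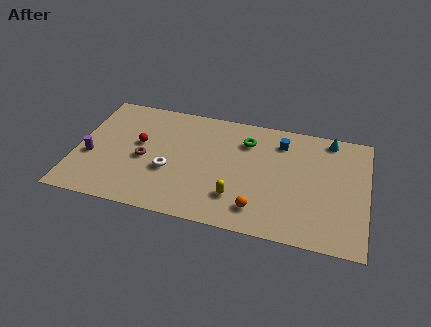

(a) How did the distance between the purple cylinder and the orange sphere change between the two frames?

+2.5

They were about 7.6 units apart before and 10.1 after — 2.5 units further apart.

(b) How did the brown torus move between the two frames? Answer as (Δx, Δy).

(-2.3, -2.1)

From the two frames, the brown torus sits at roughly (6.3, 6.3) before and (4.0, 4.2) after.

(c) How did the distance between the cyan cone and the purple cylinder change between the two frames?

-0.8

The distance was about 15.3 in the first image and 14.5 in the second, so they moved 0.8 units closer together.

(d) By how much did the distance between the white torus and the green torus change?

-0.5

Before: roughly 6.0 units apart; after: 5.5. That's 0.5 units closer together.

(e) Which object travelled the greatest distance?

the yellow capsule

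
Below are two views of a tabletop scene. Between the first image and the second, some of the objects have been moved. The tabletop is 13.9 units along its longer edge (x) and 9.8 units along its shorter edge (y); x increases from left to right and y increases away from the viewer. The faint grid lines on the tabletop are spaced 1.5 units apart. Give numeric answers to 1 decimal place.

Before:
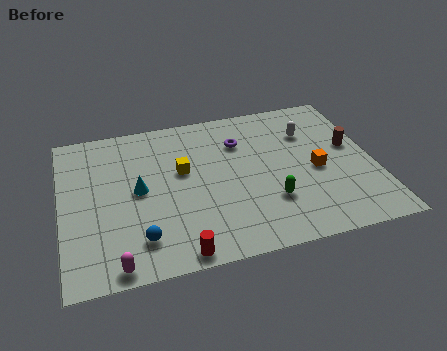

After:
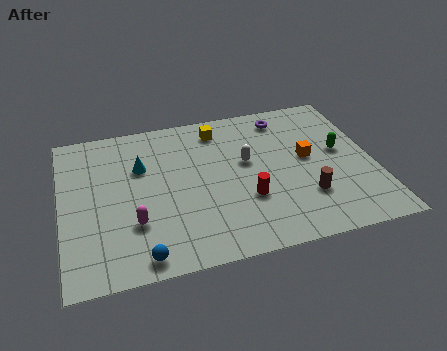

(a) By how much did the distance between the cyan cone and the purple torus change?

+1.7

The distance was about 5.1 in the first image and 6.8 in the second, so they moved 1.7 units further apart.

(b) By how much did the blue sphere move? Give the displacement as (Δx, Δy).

(0.0, -1.0)

The blue sphere started near (3.3, 2.0) and ended near (3.3, 1.0).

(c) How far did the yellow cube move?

3.0

The yellow cube moved from about (5.4, 5.8) to (7.2, 8.2), a distance of √(1.8² + 2.4²) ≈ 3.0.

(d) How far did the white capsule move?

3.2

The white capsule moved from about (11.2, 7.0) to (8.3, 5.7), a distance of √(2.9² + 1.3²) ≈ 3.2.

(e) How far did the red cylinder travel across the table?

4.1

The red cylinder was near (4.9, 0.8) before and (8.1, 3.3) after, so it travelled √(3.2² + 2.5²) ≈ 4.1 units.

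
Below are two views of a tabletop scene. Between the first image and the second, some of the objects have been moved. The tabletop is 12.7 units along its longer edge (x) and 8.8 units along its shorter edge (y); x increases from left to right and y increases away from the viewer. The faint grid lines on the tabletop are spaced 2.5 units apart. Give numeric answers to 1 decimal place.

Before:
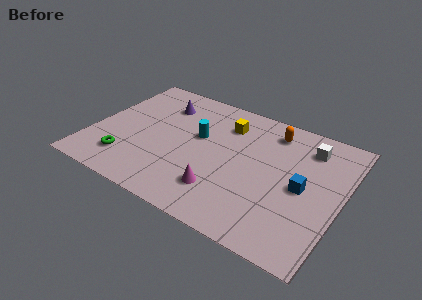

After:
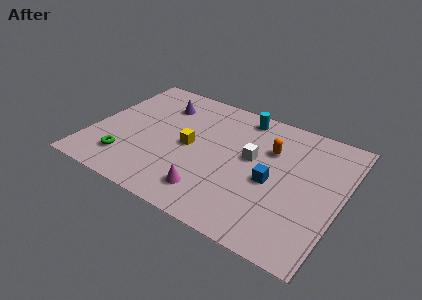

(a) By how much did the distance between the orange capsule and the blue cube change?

-1.6

The distance was about 3.7 in the first image and 2.1 in the second, so they moved 1.6 units closer together.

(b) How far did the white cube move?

3.3

The white cube was near (10.7, 7.0) before and (8.1, 5.0) after, so it travelled √(2.6² + 2.0²) ≈ 3.3 units.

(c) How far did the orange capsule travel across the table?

1.3

The orange capsule was near (8.8, 7.3) before and (8.9, 6.0) after, so it travelled √(0.1² + 1.3²) ≈ 1.3 units.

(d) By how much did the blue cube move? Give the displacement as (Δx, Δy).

(-1.5, -0.3)

The blue cube started near (10.8, 4.2) and ended near (9.3, 3.9).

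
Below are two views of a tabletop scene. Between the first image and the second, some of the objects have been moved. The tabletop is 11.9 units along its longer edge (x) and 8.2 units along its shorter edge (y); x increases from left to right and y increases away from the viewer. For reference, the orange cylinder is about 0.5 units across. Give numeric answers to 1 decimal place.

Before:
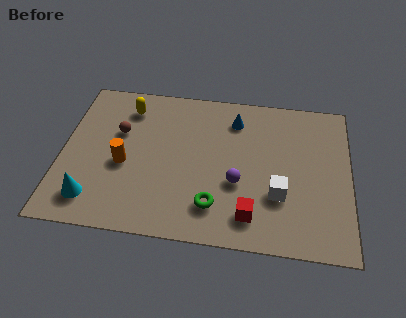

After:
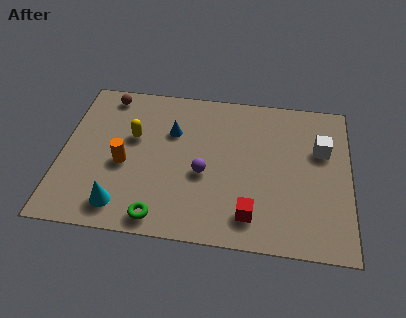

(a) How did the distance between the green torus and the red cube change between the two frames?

+2.2

They were about 1.5 units apart before and 3.7 after — 2.2 units further apart.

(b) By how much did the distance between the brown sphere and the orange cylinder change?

+2.1

The distance was about 1.7 in the first image and 3.8 in the second, so they moved 2.1 units further apart.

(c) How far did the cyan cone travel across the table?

1.2

The cyan cone moved from about (1.4, 1.5) to (2.6, 1.3), a distance of √(1.2² + 0.2²) ≈ 1.2.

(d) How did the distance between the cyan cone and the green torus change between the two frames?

-3.4

The distance was about 5.0 in the first image and 1.6 in the second, so they moved 3.4 units closer together.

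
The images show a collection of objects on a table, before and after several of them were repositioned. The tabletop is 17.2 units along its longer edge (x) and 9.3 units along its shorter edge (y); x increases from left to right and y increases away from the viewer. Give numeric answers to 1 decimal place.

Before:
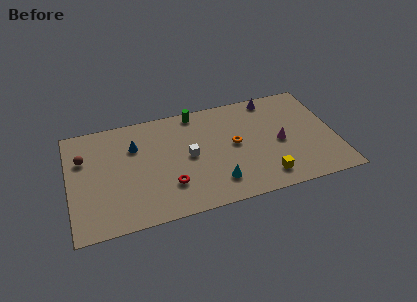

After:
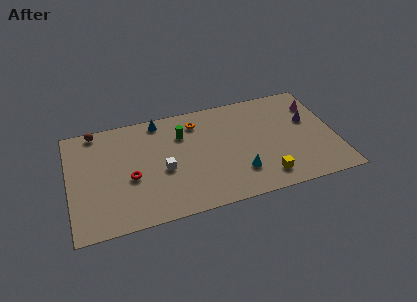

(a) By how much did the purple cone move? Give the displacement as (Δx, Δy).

(2.2, -2.6)

The purple cone started near (13.4, 8.3) and ended near (15.6, 5.7).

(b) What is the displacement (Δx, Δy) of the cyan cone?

(1.5, 0.4)

The cyan cone was at about (9.3, 2.0) and moved to about (10.8, 2.4).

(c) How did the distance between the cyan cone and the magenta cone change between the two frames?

+2.2

Before: roughly 4.9 units apart; after: 7.1. That's 2.2 units further apart.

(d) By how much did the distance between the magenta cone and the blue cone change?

+0.7

They were about 9.6 units apart before and 10.3 after — 0.7 units further apart.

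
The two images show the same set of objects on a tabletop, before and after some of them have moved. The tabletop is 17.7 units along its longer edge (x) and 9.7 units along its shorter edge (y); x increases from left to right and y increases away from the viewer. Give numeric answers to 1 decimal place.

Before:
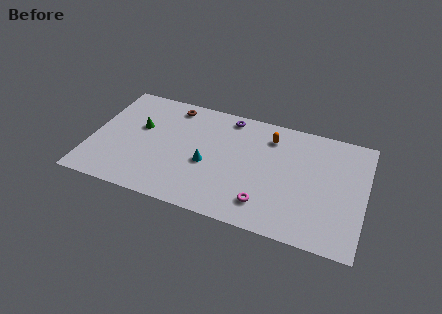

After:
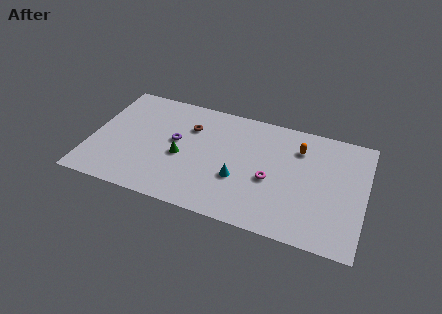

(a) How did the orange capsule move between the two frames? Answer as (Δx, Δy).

(1.9, -0.4)

The orange capsule was at about (11.4, 7.7) and moved to about (13.3, 7.3).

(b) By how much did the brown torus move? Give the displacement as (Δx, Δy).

(1.3, -1.5)

From the two frames, the brown torus sits at roughly (4.9, 8.4) before and (6.2, 6.9) after.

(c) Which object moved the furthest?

the purple torus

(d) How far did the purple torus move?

4.5

The purple torus was near (8.6, 8.6) before and (5.4, 5.4) after, so it travelled √(3.2² + 3.2²) ≈ 4.5 units.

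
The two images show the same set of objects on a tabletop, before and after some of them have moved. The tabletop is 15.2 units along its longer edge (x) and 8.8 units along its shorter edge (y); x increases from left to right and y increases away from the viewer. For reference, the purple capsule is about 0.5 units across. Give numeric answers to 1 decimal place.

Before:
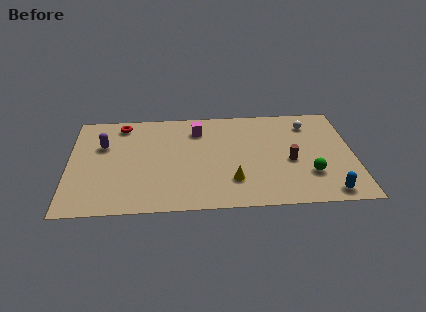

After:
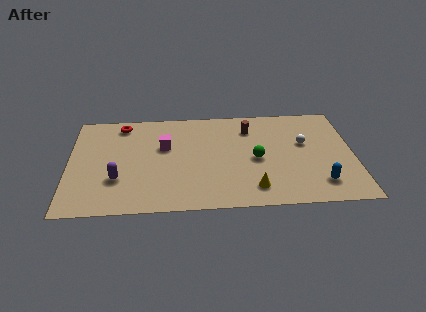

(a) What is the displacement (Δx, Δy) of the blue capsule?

(-0.4, 0.8)

From the two frames, the blue capsule sits at roughly (13.7, 1.0) before and (13.3, 1.8) after.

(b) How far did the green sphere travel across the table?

3.2

From (12.8, 2.6) to (10.0, 4.1), the green sphere covered √(2.8² + 1.5²) ≈ 3.2 units.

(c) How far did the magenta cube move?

2.3

From (6.9, 6.9) to (5.1, 5.5), the magenta cube covered √(1.8² + 1.4²) ≈ 2.3 units.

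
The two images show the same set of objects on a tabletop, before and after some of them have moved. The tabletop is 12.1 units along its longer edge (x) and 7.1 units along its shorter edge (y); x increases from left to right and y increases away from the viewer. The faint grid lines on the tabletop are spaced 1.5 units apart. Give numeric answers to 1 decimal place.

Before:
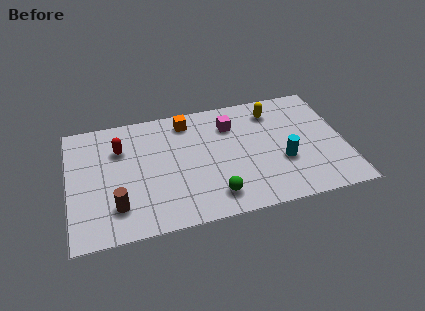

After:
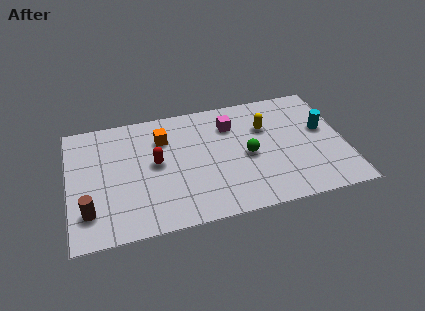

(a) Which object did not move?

the magenta cube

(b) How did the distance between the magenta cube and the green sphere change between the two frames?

-2.0

The distance was about 4.1 in the first image and 2.1 in the second, so they moved 2.0 units closer together.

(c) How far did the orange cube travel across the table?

1.4

From (5.3, 6.0) to (4.2, 5.2), the orange cube covered √(1.1² + 0.8²) ≈ 1.4 units.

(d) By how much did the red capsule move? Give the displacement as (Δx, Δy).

(1.5, -1.2)

The red capsule was at about (2.3, 5.0) and moved to about (3.8, 3.8).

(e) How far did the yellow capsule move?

1.0

The yellow capsule moved from about (9.1, 5.7) to (8.7, 4.8), a distance of √(0.4² + 0.9²) ≈ 1.0.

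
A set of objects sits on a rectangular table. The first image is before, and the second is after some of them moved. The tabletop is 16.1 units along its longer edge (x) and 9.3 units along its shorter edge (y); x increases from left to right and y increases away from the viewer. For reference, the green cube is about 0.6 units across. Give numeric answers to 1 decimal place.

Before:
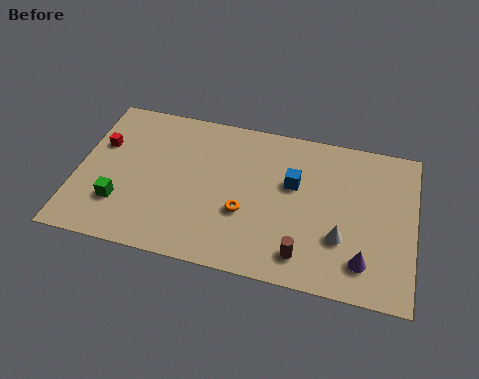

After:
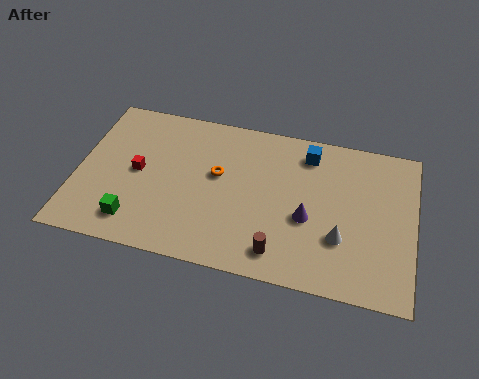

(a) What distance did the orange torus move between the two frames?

2.4

From (8.1, 3.4) to (6.7, 5.4), the orange torus covered √(1.4² + 2.0²) ≈ 2.4 units.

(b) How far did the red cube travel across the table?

2.3

From (1.0, 6.0) to (2.9, 4.7), the red cube covered √(1.9² + 1.3²) ≈ 2.3 units.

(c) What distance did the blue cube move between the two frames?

2.1

From (10.3, 5.7) to (10.9, 7.7), the blue cube covered √(0.6² + 2.0²) ≈ 2.1 units.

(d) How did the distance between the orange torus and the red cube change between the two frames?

-3.7

Before: roughly 7.6 units apart; after: 3.9. That's 3.7 units closer together.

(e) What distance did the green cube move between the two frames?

1.2

The green cube moved from about (2.2, 2.6) to (3.0, 1.7), a distance of √(0.8² + 0.9²) ≈ 1.2.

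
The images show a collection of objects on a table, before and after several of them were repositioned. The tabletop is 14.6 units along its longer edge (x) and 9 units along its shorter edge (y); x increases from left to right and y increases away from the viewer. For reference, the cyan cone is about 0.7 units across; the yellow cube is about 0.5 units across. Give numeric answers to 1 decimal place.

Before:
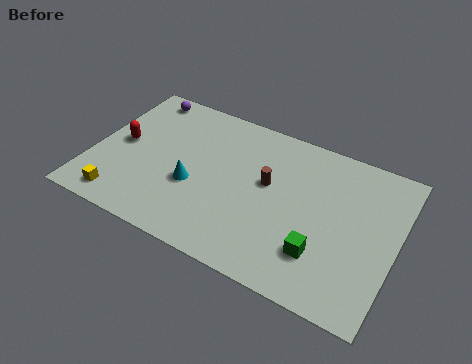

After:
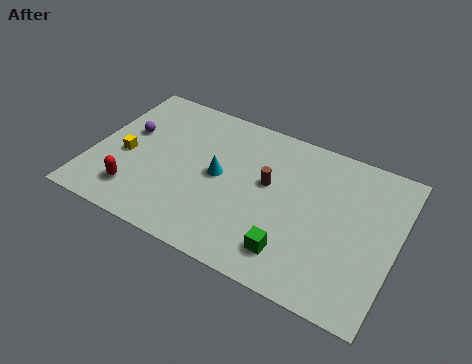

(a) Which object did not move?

the brown cylinder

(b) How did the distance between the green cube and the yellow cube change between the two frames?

-0.9

Before: roughly 9.6 units apart; after: 8.7. That's 0.9 units closer together.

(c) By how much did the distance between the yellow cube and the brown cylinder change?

-0.8

They were about 7.7 units apart before and 6.9 after — 0.8 units closer together.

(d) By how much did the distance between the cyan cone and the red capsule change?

+0.7

The distance was about 3.9 in the first image and 4.6 in the second, so they moved 0.7 units further apart.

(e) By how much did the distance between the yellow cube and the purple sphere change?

-5.3

The distance was about 6.8 in the first image and 1.5 in the second, so they moved 5.3 units closer together.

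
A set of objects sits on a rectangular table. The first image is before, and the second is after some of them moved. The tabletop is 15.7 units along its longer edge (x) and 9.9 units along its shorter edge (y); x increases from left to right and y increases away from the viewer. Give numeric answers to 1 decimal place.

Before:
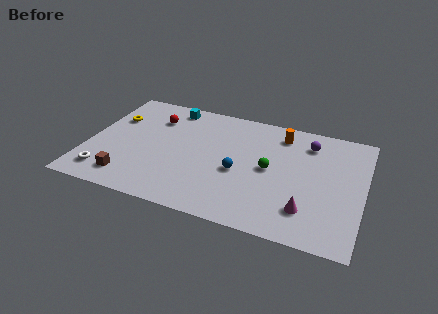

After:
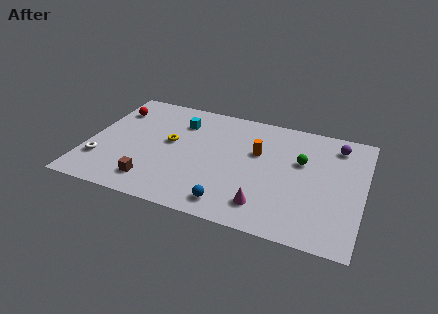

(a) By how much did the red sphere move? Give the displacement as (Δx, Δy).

(-2.4, 0.1)

From the two frames, the red sphere sits at roughly (3.5, 7.4) before and (1.1, 7.5) after.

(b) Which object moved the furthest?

the yellow torus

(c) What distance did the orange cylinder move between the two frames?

2.3

The orange cylinder was near (10.8, 8.2) before and (9.6, 6.2) after, so it travelled √(1.2² + 2.0²) ≈ 2.3 units.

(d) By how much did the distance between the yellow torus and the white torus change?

-0.4

They were about 5.0 units apart before and 4.6 after — 0.4 units closer together.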